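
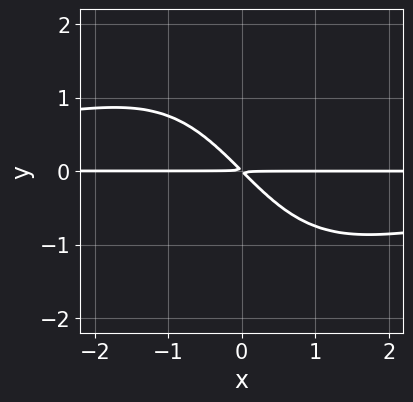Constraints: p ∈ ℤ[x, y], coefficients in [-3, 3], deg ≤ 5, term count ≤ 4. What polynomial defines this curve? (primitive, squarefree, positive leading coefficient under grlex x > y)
(a) deg p = 4. The shape is more complex than any degree-3 curve.
(b) From the visible intercepts: the visible x-axis segment lies entirely on the curve.
(c) Solving for integer coefficients yields p as stated.

x^2*y^2 + 3*x*y + 3*y^2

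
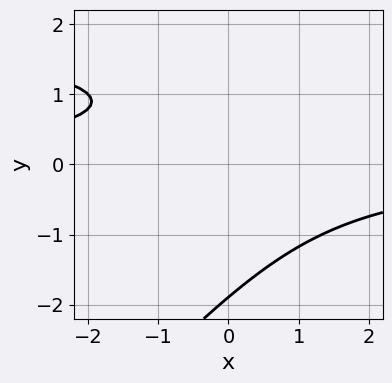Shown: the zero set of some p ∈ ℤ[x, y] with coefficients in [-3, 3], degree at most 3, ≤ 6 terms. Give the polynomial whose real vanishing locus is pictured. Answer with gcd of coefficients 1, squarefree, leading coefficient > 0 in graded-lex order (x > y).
x*y^2 - y^3 - 2*x*y + 2*y - 3

First, deg p = 3. The shape is more complex than any degree-2 curve.
Then, against the integer gridlines: no x-intercept at any integer in the box.
Finally, putting this together gives p.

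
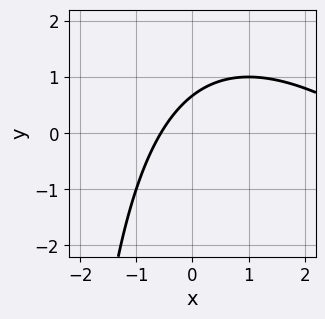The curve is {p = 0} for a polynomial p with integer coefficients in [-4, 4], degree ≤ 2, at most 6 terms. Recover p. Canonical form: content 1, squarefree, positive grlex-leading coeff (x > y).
x^2 + x*y - 3*x + 3*y - 2

First, degree: a generic line meets the curve in up to 2 points, so deg p = 2.
Finally, the integer polynomial consistent with all of this is the stated p.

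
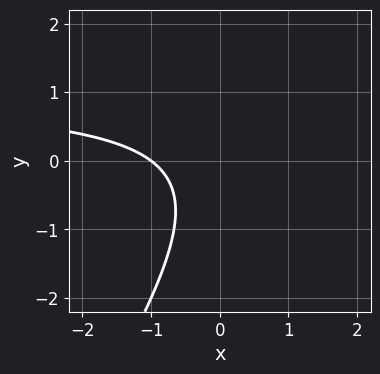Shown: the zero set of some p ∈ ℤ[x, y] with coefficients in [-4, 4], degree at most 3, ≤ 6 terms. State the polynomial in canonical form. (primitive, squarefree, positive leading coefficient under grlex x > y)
First, deg p = 2. No degree-1 curve has this shape.
Then, from the visible intercepts: no y-intercept at any integer in the box; one x-axis crossing is at x = -1.
Finally, the integer polynomial consistent with all of this is the stated p.

3*x*y - 2*y^2 - 3*x - y - 3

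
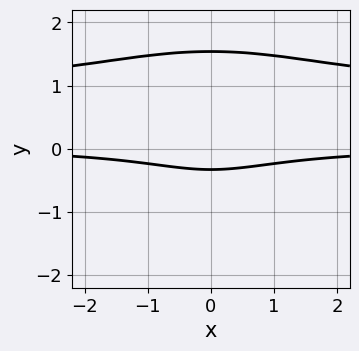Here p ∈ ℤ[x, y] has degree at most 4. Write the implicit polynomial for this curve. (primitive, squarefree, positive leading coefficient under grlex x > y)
1. deg p = 4. A generic line meets the curve in up to 4 points.
2. Symmetries: mirror symmetry x ↦ −x ⇒ only even powers of x.
3. Checking where it meets the axes: no x-intercept at any integer in the box.
4. Putting this together gives p.

x^2*y^2 + y^4 - x^2*y - 3*y - 1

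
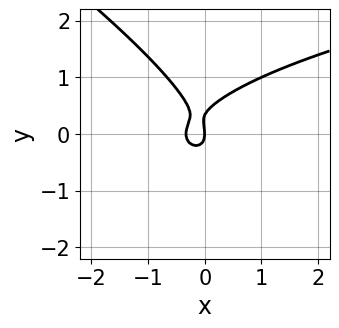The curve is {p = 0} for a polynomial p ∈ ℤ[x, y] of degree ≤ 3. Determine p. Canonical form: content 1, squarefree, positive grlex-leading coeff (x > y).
deg p = 3. No degree-2 curve has this shape.
Reading off the gridlines: it meets the x-axis at x = 0 (among the integer gridlines); it crosses the y-axis at the gridline y = 0.
These observations pin down the coefficients.

2*x*y^2 + 3*y^3 - 3*x^2 - y^2 - x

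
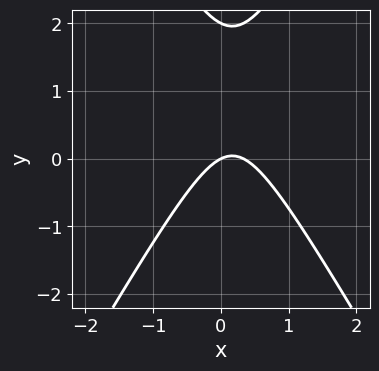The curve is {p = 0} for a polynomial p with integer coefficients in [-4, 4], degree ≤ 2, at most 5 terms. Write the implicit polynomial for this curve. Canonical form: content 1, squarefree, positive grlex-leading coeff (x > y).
First, degree: a generic line meets the curve in up to 2 points, so deg p = 2.
Then, against the integer gridlines: it meets the x-axis at x = 0 (among the integer gridlines); the y-axis gridline crossings are at y ∈ {0, 2}.
Finally, these observations pin down the coefficients.

3*x^2 - y^2 - x + 2*y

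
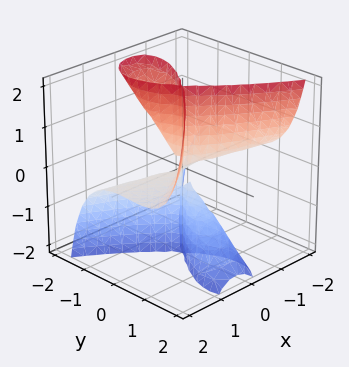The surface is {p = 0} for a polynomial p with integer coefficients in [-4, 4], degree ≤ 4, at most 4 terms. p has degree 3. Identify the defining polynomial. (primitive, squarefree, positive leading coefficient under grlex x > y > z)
3*x^2*z + x*y^2 - 2*y^3 - 2*y^2*z

(a) The picture has 3 separate pieces. They look like related sheets of one shape, so recover p as a whole.
(b) Degree: a generic line meets the surface in up to 3 points, so deg p = 3.
(c) From the visible intercepts: it meets the y-axis at y = 0 (among the integer gridlines); the visible z-axis segment lies entirely on the surface.
(d) Assembling these constraints gives the stated polynomial. Check: (-2, 0, 0) on the x-axis lies on the surface, and p(-2, 0, 0) = 0. ✓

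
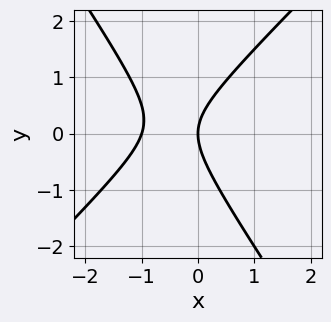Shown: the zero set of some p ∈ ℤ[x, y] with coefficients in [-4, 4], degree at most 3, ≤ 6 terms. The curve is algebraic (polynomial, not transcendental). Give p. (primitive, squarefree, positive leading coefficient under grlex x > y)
First, the degree is 2 — no degree-1 curve has this shape.
Then, from the visible intercepts: the x-axis gridline crossings are at x ∈ {-1, 0}; one y-axis crossing is at y = 0.
Finally, assembling these constraints gives the stated polynomial.

3*x^2 - x*y - 2*y^2 + 3*x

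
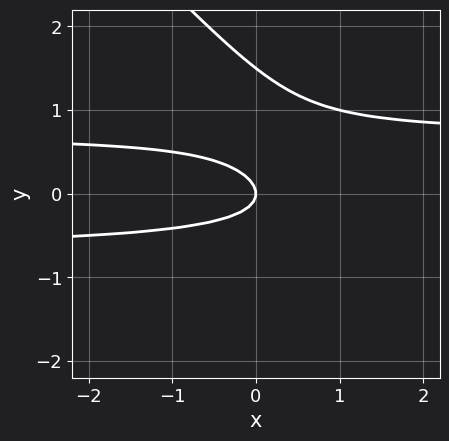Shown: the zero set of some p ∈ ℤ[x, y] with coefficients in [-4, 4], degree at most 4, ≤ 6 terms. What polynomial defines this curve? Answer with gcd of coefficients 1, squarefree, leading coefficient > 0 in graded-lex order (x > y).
2*x*y^2 + 2*y^3 - 3*y^2 - x

(a) deg p = 3. A generic line meets the curve in up to 3 points.
(b) Reading off the gridlines: it meets the x-axis at x = 0 (among the integer gridlines); it meets the y-axis at y = 0 (among the integer gridlines).
(c) Assembling these constraints gives the stated polynomial.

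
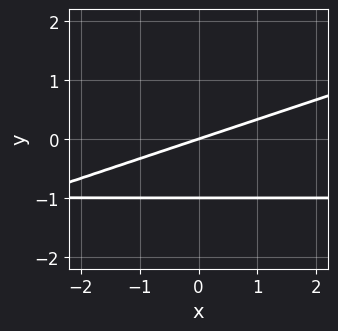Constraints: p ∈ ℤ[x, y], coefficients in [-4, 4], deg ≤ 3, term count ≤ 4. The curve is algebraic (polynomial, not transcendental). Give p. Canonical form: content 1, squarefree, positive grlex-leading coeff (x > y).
x*y - 3*y^2 + x - 3*y

Degree: a generic line meets the curve in up to 2 points, so deg p = 2.
Reading off the gridlines: among the integer gridlines, it crosses the y-axis at y ∈ {-1, 0}; one x-axis crossing is at x = 0.
Solving for integer coefficients yields p as stated.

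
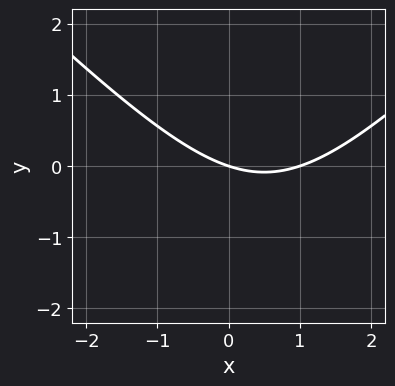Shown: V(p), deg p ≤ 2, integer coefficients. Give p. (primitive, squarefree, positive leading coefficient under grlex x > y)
x^2 - y^2 - x - 3*y

(a) Degree: the shape is more complex than any degree-1 curve, so deg p = 2.
(b) Reading off the gridlines: it crosses the y-axis at the gridline y = 0; the x-axis gridline crossings are at x ∈ {0, 1}.
(c) Assembling these constraints gives the stated polynomial.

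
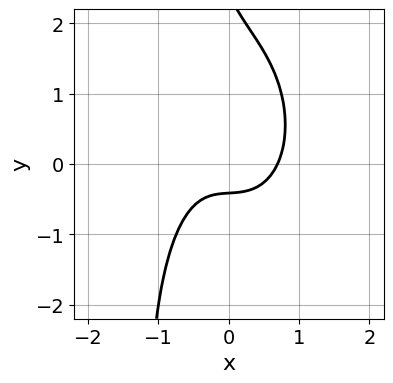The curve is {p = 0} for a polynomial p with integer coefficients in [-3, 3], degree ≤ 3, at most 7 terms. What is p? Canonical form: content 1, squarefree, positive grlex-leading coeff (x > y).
3*x^3 + x*y^2 + y^2 - 2*y - 1

1. deg p = 3.
2. Matching integer coefficients to the picture gives p.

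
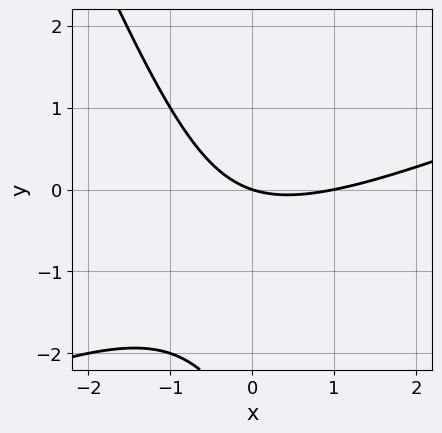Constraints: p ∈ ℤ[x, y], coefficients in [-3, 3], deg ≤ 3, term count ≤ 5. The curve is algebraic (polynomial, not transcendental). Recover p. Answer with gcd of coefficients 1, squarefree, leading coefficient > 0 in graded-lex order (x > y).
x^2 - 2*x*y - y^2 - x - 3*y

Degree: a generic line meets the curve in up to 2 points, so deg p = 2.
Reading off the gridlines: among the integer gridlines, it crosses the x-axis at x ∈ {0, 1}; it crosses the y-axis at the gridline y = 0.
Solving for integer coefficients yields p as stated.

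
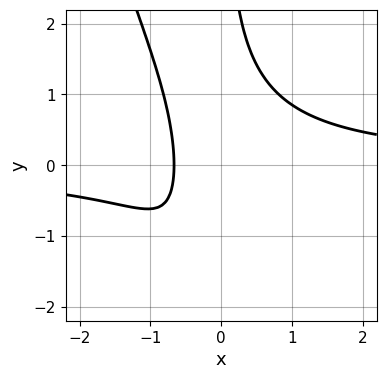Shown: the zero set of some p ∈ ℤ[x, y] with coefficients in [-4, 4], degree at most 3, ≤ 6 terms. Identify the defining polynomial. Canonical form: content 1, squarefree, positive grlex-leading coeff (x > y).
3*x^2*y + x*y^2 + 2*x*y - 3*x - 2

1. deg p = 3. A generic line meets the curve in up to 3 points.
2. Observable constraints: the curve avoids every integer y-axis point in the box.
3. Together with the visible shape, these determine p as stated.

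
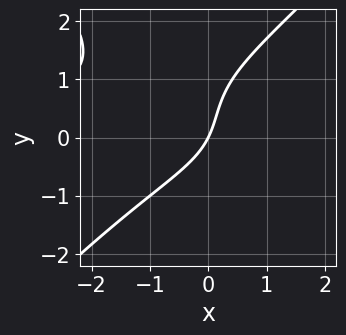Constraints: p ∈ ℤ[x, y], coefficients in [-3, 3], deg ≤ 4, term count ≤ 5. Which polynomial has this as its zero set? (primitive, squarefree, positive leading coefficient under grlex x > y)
x^2*y - y^3 + y^2 + 2*x - y

(a) deg p = 3. A generic line meets the curve in up to 3 points.
(b) Observable constraints: it crosses the x-axis at the gridline x = 0; it meets the y-axis at y = 0 (among the integer gridlines).
(c) Fitting integer coefficients to these (and the overall shape) gives p.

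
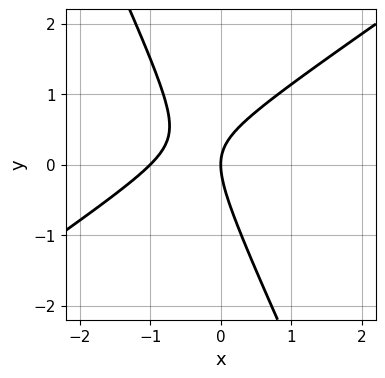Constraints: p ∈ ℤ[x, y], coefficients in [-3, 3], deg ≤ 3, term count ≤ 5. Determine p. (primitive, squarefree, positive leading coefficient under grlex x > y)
3*x^2 - 3*x*y - 2*y^2 + 3*x

Degree: a generic line meets the curve in up to 2 points, so deg p = 2.
Observable constraints: one y-axis crossing is at y = 0; among the integer gridlines, it crosses the x-axis at x ∈ {-1, 0}.
Solving for integer coefficients yields p as stated.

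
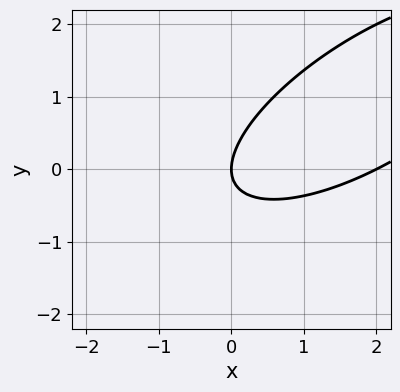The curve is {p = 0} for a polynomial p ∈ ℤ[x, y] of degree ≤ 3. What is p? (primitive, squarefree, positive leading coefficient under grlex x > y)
x^2 - 2*x*y + 2*y^2 - 2*x

The degree is 2 — a generic line meets the curve in up to 2 points.
Reading off the gridlines: the x-axis gridline crossings are at x ∈ {0, 2}; one y-axis crossing is at y = 0.
Fitting integer coefficients to these (and the overall shape) gives p.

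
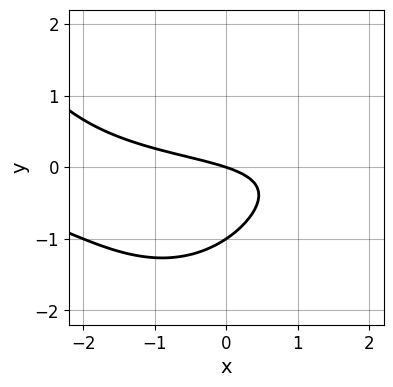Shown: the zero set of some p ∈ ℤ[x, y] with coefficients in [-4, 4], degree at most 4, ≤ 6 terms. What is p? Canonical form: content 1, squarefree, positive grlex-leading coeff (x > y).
deg p = 3. No degree-2 curve has this shape.
Reading off the gridlines: among the integer gridlines, it crosses the y-axis at y ∈ {-1, 0}; it crosses the x-axis at the gridline x = 0.
Assembling these constraints gives the stated polynomial.

x^2*y + x*y - 3*y^2 - x - 3*y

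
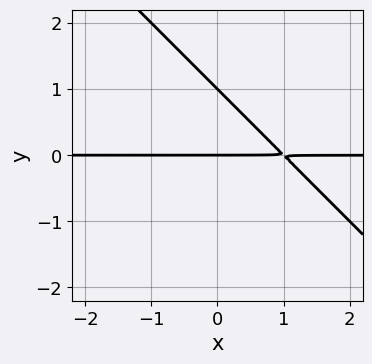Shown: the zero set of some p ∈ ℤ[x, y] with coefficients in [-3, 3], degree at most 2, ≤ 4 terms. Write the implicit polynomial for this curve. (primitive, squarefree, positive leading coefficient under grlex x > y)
(a) Degree: no degree-1 curve has this shape, so deg p = 2.
(b) From the axis intercepts and sections: the y-axis gridline crossings are at y ∈ {0, 1}; the visible x-axis segment lies entirely on the curve.
(c) Putting this together gives p.

x*y + y^2 - y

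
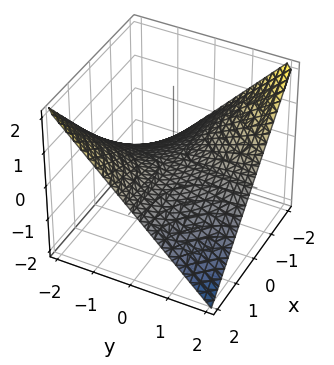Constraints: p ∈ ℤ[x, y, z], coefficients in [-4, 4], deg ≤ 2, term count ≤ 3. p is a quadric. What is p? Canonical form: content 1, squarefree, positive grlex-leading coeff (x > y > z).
x*y + 2*z

(a) deg p = 2. A hyperbolic paraboloid; a quadric.
(b) From the visible intercepts: the visible x-axis segment lies entirely on the surface; the visible y-axis segment lies entirely on the surface.
(c) Putting this together gives p.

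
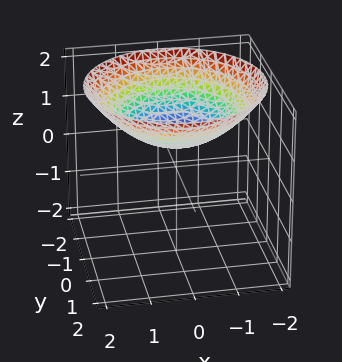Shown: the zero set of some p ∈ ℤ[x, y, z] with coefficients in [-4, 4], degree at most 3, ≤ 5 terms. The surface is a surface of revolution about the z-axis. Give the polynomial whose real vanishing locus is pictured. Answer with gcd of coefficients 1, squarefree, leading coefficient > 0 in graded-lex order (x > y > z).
x^2 + y^2 - 3*z + 2

First, deg p = 2. A generic line meets the surface in up to 2 points.
Then, by symmetry, the surface is invariant under rotation about z: p = q(x² + y², z).
Then, checking where it meets the axes: it misses every integer gridline on the x-axis; the surface avoids every integer y-axis point in the box; a circular section at z = 1 has radius exactly 1.
Finally, solving for integer coefficients yields p as stated.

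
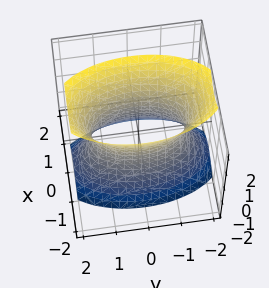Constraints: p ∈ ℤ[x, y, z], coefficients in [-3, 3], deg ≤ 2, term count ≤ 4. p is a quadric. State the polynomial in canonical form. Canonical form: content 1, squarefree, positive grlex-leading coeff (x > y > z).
3*x^2 + y^2 - z^2 - 2

(a) deg p = 2.
(b) Symmetries: mirror symmetry x ↦ −x ⇒ only even powers of x; it's symmetric under z → −z, forcing even powers of z; the y ↦ −y reflection is a symmetry, so y appears only in even powers.
(c) From the visible intercepts: it misses every integer gridline on the z-axis.
(d) Fitting integer coefficients to these (and the overall shape) gives p.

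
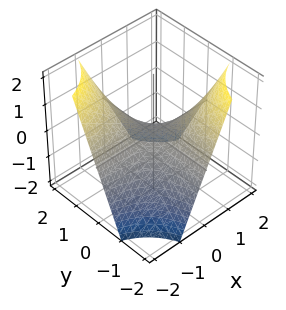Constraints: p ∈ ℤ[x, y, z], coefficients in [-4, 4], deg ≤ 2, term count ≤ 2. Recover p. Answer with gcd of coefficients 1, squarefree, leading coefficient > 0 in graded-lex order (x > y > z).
x*y + z

(a) Degree: a hyperbolic paraboloid; a quadric, so deg p = 2.
(b) Reading off the gridlines: every point of the y-axis in the box is on the surface; it crosses the z-axis at the gridline z = 0; the visible x-axis segment lies entirely on the surface.
(c) Assembling these constraints gives the stated polynomial.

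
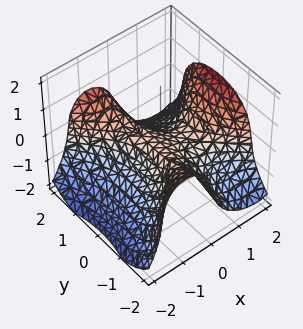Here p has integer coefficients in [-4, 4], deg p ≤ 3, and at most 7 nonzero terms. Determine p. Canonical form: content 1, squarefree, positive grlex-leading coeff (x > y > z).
The degree is 3 — the shape is more complex than any degree-2 surface.
From the visible intercepts: the visible y-axis segment lies entirely on the surface; among the integer gridlines, it crosses the x-axis at x ∈ {0, 1}; it crosses the z-axis at the gridline z = 0.
Fitting integer coefficients to these (and the overall shape) gives p.

x^3 - x*y^2 - z^3 - x^2 - z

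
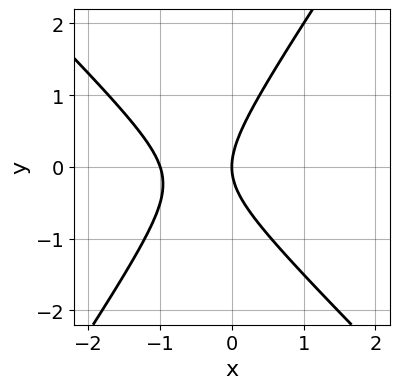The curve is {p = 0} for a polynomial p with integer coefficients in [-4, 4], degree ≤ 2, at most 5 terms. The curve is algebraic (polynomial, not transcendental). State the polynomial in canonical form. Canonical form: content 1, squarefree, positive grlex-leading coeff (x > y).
3*x^2 + x*y - 2*y^2 + 3*x

(a) The degree is 2 — a generic line meets the curve in up to 2 points.
(b) Against the integer gridlines: one y-axis crossing is at y = 0; among the integer gridlines, it crosses the x-axis at x ∈ {-1, 0}.
(c) Solving for integer coefficients yields p as stated.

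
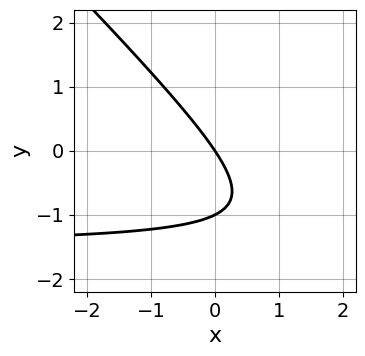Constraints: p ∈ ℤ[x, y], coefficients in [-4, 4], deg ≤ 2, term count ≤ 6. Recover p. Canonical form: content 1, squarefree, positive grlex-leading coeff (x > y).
2*x*y + 2*y^2 + 3*x + 2*y

(a) Degree: a generic line meets the curve in up to 2 points, so deg p = 2.
(b) Against the integer gridlines: among the integer gridlines, it crosses the y-axis at y ∈ {-1, 0}; it crosses the x-axis at the gridline x = 0.
(c) Together with the visible shape, these determine p as stated.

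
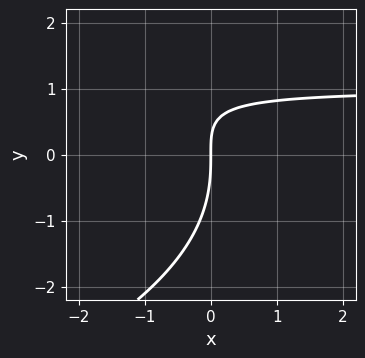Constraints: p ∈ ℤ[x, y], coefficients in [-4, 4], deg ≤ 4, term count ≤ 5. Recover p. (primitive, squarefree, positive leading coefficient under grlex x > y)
y^3 + 3*x*y - 3*x

(a) Degree: the shape is more complex than any degree-2 curve, so deg p = 3.
(b) Against the integer gridlines: it crosses the y-axis at the gridline y = 0; it crosses the x-axis at the gridline x = 0.
(c) Matching integer coefficients to the picture gives p.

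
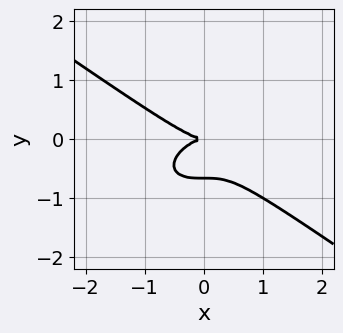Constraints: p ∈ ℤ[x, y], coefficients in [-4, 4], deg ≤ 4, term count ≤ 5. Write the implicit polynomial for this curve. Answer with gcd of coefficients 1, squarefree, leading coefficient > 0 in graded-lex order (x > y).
x^3 + 3*y^3 + 2*y^2

(a) Degree: no degree-2 curve has this shape, so deg p = 3.
(b) Reading off the gridlines: one y-axis crossing is at y = 0; one x-axis crossing is at x = 0.
(c) Solving for integer coefficients yields p as stated.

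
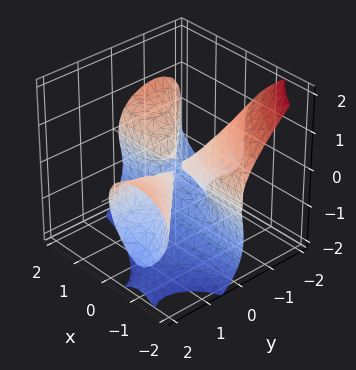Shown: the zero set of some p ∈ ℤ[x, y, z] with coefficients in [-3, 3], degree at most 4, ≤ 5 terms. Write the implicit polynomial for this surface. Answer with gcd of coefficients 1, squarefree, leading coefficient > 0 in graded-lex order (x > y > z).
2*x^2*y + 2*x*y^2 + y*z^2 + 2*z^3 + 3*z^2

First, there are 2 components. Treating them together as one polynomial.
Then, the degree is 3 — a generic line meets the surface in up to 3 points.
Then, checking where it meets the axes: every point of the x-axis in the box is on the surface; every point of the y-axis in the box is on the surface.
Finally, matching integer coefficients to the picture gives p.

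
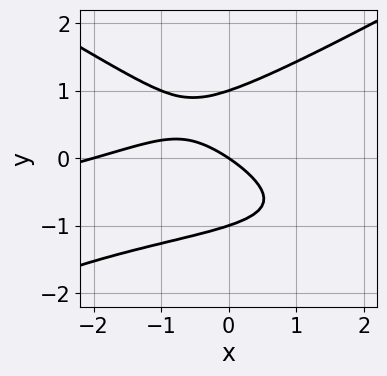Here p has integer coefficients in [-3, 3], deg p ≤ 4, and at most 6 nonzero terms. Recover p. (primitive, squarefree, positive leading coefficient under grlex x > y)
x^2*y - 3*y^3 + x^2 + 2*x + 3*y

(a) deg p = 3. No degree-2 curve has this shape.
(b) Observable constraints: the y-axis gridline crossings are at y ∈ {-1, 0, 1}; the x-axis gridline crossings are at x ∈ {-2, 0}.
(c) Putting this together gives p.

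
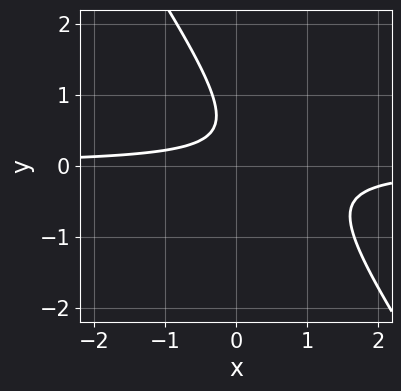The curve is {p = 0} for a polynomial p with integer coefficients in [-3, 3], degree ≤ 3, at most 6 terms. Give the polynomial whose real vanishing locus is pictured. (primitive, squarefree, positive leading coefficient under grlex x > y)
(a) The degree is 2 — no degree-1 curve has this shape.
(b) Against the integer gridlines: the curve avoids every integer x-axis point in the box; no y-intercept at any integer in the box.
(c) Matching integer coefficients to the picture gives p.

3*x*y + 2*y^2 - 2*y + 1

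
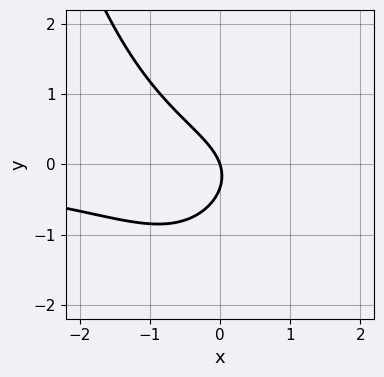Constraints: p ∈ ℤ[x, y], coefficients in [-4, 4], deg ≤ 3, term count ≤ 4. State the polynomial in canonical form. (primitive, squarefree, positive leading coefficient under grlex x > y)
2*x^2*y - 3*y^2 - 3*x - y

Degree: a generic line meets the curve in up to 3 points, so deg p = 3.
Observable constraints: it meets the y-axis at y = 0 (among the integer gridlines); it meets the x-axis at x = 0 (among the integer gridlines).
These observations pin down the coefficients.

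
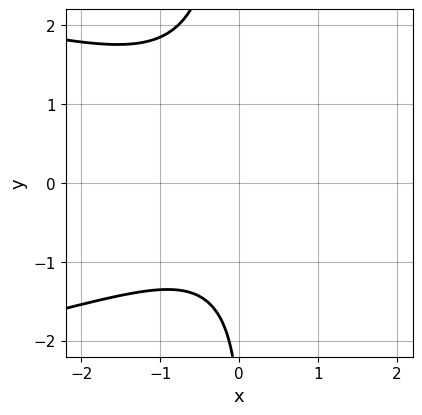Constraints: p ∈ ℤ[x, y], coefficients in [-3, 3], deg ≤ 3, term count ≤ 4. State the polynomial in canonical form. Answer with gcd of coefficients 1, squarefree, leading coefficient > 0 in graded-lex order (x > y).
1. deg p = 3. No degree-2 curve has this shape.
2. Observable constraints: it misses every integer gridline on the x-axis; no y-intercept at any integer in the box.
3. These observations pin down the coefficients.

2*x*y^2 + 2*x^2 + y + 3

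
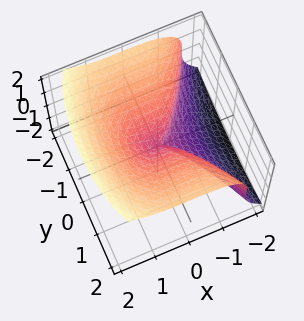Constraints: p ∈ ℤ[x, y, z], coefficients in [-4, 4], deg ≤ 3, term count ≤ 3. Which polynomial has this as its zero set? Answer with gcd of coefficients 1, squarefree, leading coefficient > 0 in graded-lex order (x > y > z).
(a) Degree: a generic line meets the surface in up to 3 points, so deg p = 3.
(b) From the axis intercepts and sections: it crosses the x-axis at the gridline x = 0; it meets the z-axis at z = 0 (among the integer gridlines); one y-axis crossing is at y = 0.
(c) Putting this together gives p.

x^3 - z^3 + y^2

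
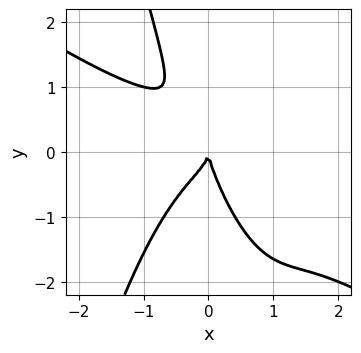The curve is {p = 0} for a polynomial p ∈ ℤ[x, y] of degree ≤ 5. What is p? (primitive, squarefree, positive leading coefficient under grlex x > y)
2*x^4 + 3*x^3*y + 2*x*y^2 + y^3 + 2*x^2

(a) Degree: a generic line meets the curve in up to 4 points, so deg p = 4.
(b) Observable constraints: one x-axis crossing is at x = 0; it crosses the y-axis at the gridline y = 0.
(c) Fitting integer coefficients to these (and the overall shape) gives p.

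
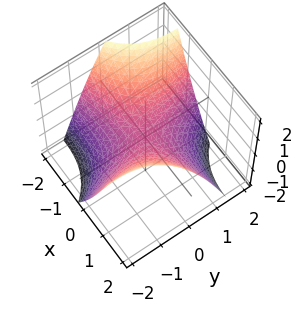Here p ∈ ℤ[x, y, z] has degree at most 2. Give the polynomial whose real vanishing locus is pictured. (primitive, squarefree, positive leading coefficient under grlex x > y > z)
x^2 - 3*x*y - y^2 - 3*z

1. The degree is 2 — no degree-1 surface has this shape.
2. From the axis intercepts and sections: one x-axis crossing is at x = 0; it crosses the z-axis at the gridline z = 0.
3. Fitting integer coefficients to these (and the overall shape) gives p.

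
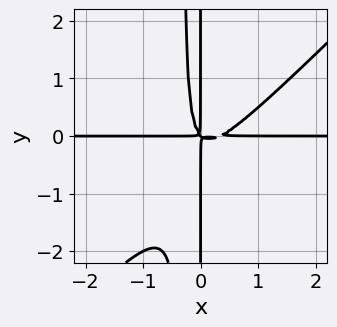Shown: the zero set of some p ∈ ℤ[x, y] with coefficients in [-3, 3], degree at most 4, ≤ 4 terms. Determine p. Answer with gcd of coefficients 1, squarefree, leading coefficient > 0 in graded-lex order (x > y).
First, deg p = 4.
Next, reading off the gridlines: every point of the y-axis in the box is on the curve; the visible x-axis segment lies entirely on the curve.
Finally, together with the visible shape, these determine p as stated.

3*x^3*y - 3*x^2*y^2 - x^2*y - x*y^2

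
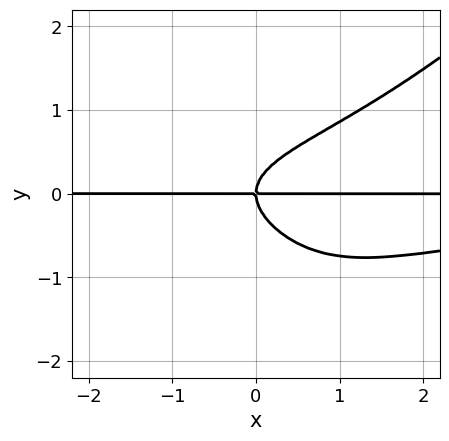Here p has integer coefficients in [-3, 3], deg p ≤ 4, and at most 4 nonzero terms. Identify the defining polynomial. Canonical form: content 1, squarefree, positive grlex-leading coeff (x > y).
deg p = 4. The shape is more complex than any degree-3 curve.
From the visible intercepts: the visible x-axis segment lies entirely on the curve; it crosses the y-axis at the gridline y = 0.
Fitting integer coefficients to these (and the overall shape) gives p.

x^2*y^2 - y^4 - 3*y^3 + 2*x*y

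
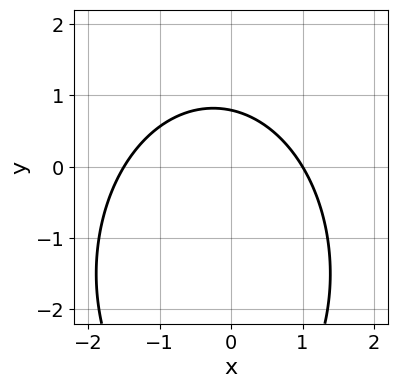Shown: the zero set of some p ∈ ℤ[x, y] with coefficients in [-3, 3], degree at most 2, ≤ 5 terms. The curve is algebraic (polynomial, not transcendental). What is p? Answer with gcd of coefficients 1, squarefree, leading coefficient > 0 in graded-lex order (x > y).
The degree is 2 — no degree-1 curve has this shape.
Observable constraints: it crosses the x-axis at the gridline x = 1.
Solving for integer coefficients yields p as stated.

2*x^2 + y^2 + x + 3*y - 3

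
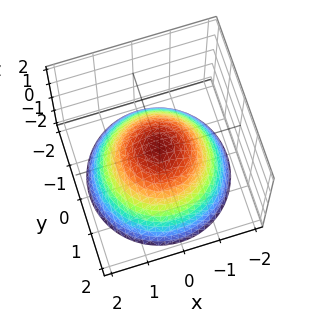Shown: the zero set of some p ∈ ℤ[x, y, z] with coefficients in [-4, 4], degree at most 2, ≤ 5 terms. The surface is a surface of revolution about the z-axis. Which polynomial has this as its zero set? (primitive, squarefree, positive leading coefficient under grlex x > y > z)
2*x^2 + 2*y^2 + 3*z - 1

1. Degree: the shape is more complex than any degree-1 surface, so deg p = 2.
2. Symmetry: every cross-section ⟂ z is a circle, so x, y appear only via x² + y².
3. Observable constraints: a circular section at z = -1 has radius between 1 and 2.
4. The integer polynomial consistent with all of this is the stated p.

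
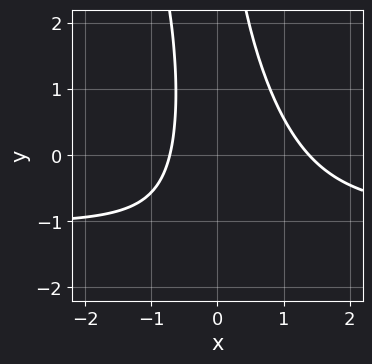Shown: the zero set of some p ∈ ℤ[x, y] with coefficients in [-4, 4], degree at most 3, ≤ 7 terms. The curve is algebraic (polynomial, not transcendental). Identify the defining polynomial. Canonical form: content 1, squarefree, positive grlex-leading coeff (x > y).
(a) Degree: the shape is more complex than any degree-2 curve, so deg p = 3.
(b) Observable constraints: it misses every integer gridline on the y-axis.
(c) Assembling these constraints gives the stated polynomial.

3*x^2*y + x*y^2 + 3*x^2 - 2*x - 3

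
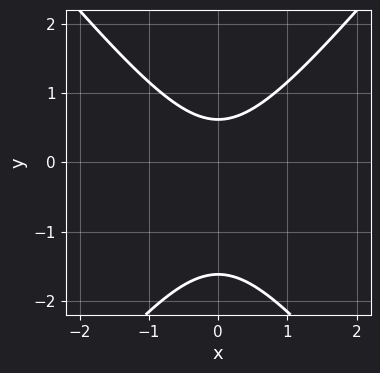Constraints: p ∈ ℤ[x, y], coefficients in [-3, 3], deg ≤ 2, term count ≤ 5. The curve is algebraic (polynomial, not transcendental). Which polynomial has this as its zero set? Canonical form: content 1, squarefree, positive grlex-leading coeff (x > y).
3*x^2 - 2*y^2 - 2*y + 2

(a) deg p = 2. A generic line meets the curve in up to 2 points.
(b) Symmetries: mirror symmetry x ↦ −x ⇒ only even powers of x.
(c) From the axis intercepts and sections: it misses every integer gridline on the x-axis.
(d) Matching integer coefficients to the picture gives p.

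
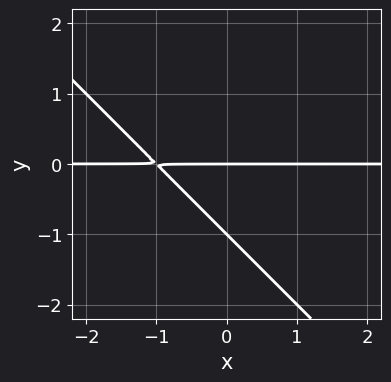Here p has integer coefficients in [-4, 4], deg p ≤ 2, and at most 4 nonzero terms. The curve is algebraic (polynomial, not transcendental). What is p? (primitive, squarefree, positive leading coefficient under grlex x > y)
First, deg p = 2. The shape is more complex than any degree-1 curve.
Next, from the axis intercepts and sections: the y-axis gridline crossings are at y ∈ {-1, 0}; the visible x-axis segment lies entirely on the curve.
Finally, assembling these constraints gives the stated polynomial.

x*y + y^2 + y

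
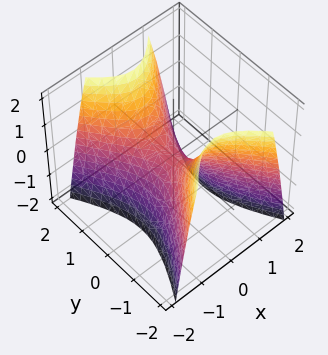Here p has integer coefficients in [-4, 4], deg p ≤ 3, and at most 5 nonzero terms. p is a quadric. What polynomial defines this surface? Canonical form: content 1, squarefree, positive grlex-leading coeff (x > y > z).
2*x^2 - y^2 + z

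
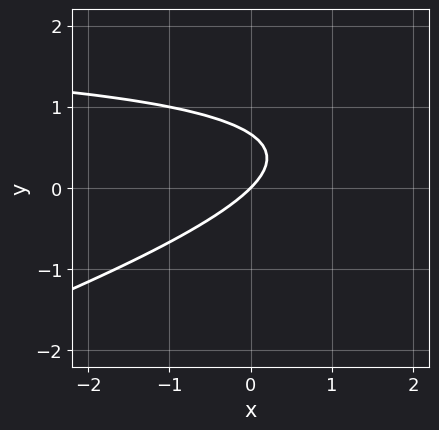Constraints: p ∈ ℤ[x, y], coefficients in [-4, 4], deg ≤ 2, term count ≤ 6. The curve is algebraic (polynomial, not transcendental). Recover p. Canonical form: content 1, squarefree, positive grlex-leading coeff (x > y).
x*y - 3*y^2 - 2*x + 2*y

Degree: a generic line meets the curve in up to 2 points, so deg p = 2.
Checking where it meets the axes: it meets the y-axis at y = 0 (among the integer gridlines); one x-axis crossing is at x = 0.
Putting this together gives p.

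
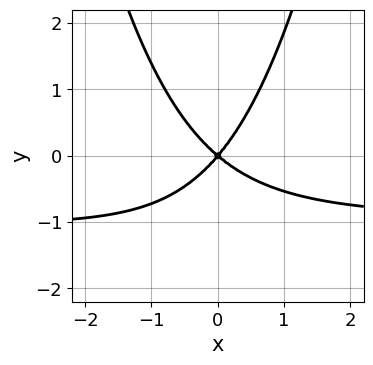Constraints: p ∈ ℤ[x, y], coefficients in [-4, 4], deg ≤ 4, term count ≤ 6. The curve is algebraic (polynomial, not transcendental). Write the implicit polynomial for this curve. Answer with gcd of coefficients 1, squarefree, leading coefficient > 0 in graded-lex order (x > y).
First, deg p = 3. The shape is more complex than any degree-2 curve.
Then, reading off the gridlines: it meets the x-axis at x = 0 (among the integer gridlines); it meets the y-axis at y = 0 (among the integer gridlines).
Finally, matching integer coefficients to the picture gives p.

3*x^2*y + 3*x^2 + x*y - 3*y^2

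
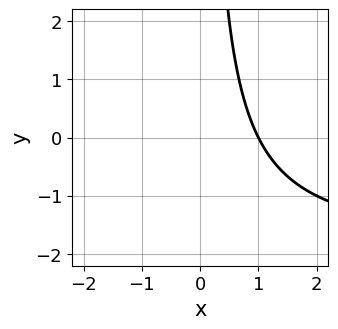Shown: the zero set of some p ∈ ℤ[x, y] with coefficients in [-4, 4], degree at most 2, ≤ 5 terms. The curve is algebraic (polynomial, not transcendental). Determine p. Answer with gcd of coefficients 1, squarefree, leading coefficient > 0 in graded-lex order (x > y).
(a) Degree: no degree-1 curve has this shape, so deg p = 2.
(b) From the axis intercepts and sections: one x-axis crossing is at x = 1; it misses every integer gridline on the y-axis.
(c) The integer polynomial consistent with all of this is the stated p.

x*y + 2*x - 2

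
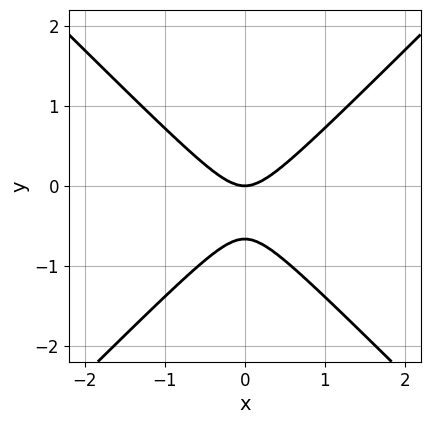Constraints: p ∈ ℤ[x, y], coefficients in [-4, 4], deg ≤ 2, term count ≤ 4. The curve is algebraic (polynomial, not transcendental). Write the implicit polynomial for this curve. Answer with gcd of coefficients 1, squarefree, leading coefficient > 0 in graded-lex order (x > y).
1. deg p = 2. The shape is more complex than any degree-1 curve.
2. Symmetries: the x ↦ −x reflection is a symmetry, so x appears only in even powers.
3. Against the integer gridlines: it crosses the x-axis at the gridline x = 0; it meets the y-axis at y = 0 (among the integer gridlines).
4. The integer polynomial consistent with all of this is the stated p.

3*x^2 - 3*y^2 - 2*y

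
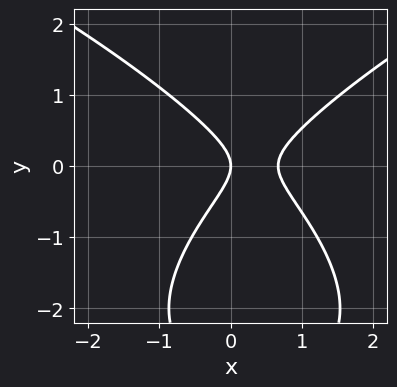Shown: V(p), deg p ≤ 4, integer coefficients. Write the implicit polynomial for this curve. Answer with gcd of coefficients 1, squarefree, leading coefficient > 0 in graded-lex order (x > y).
y^3 - 3*x^2 + 3*y^2 + 2*x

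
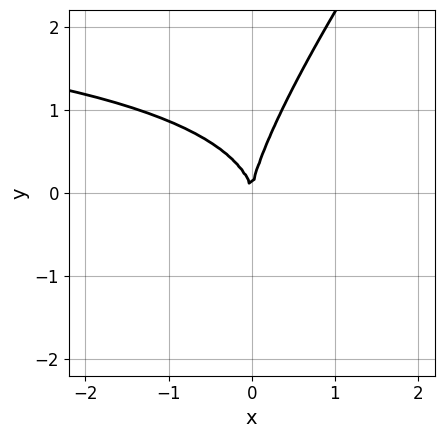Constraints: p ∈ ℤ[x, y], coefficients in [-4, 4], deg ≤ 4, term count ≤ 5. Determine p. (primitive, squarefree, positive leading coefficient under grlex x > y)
x^2*y - 2*x*y^2 + y^3 - 3*x^2

deg p = 3.
From the axis intercepts and sections: one y-axis crossing is at y = 0; it crosses the x-axis at the gridline x = 0.
Matching integer coefficients to the picture gives p.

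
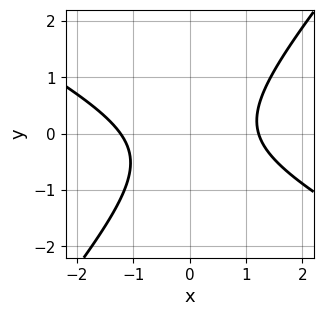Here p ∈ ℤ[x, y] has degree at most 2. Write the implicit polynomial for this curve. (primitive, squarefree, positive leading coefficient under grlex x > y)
The degree is 2 — the shape is more complex than any degree-1 curve.
From the visible intercepts: it misses every integer gridline on the y-axis.
Putting this together gives p.

2*x^2 + 2*x*y - 3*y^2 - y - 3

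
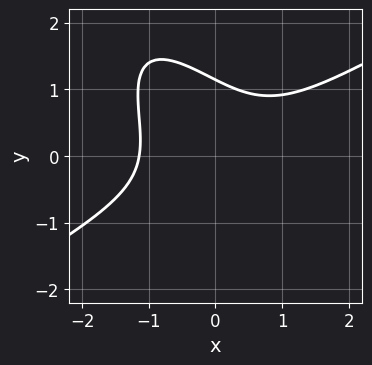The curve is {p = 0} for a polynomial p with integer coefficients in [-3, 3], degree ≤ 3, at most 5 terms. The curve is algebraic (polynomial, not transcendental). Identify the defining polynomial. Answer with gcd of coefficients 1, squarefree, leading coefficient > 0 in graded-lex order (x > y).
2*x^3 - x^2*y - 3*x*y^2 - 2*y^3 + 3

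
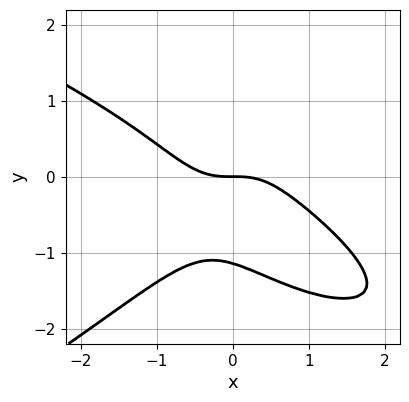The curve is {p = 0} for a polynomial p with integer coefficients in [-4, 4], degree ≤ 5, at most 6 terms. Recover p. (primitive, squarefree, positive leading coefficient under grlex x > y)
First, degree: the shape is more complex than any degree-3 curve, so deg p = 4.
Then, observable constraints: it crosses the x-axis at the gridline x = 0; one y-axis crossing is at y = 0.
Finally, together with the visible shape, these determine p as stated.

2*y^4 + 3*x^3 + 3*x^2*y - 2*x*y^2 + 3*y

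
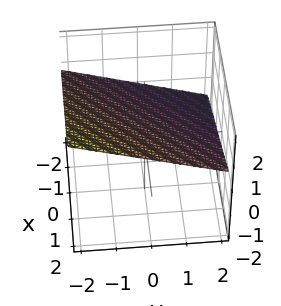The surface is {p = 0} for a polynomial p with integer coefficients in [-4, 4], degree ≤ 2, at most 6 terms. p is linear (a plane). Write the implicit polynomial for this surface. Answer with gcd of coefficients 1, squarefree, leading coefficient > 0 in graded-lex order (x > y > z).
x - y - 3*z + 2

(a) Degree: the surface is flat (a plane), so deg p = 1.
(b) Checking where it meets the axes: it meets the y-axis at y = 2 (among the integer gridlines); it crosses the x-axis at the gridline x = -2.
(c) Matching integer coefficients to the picture gives p.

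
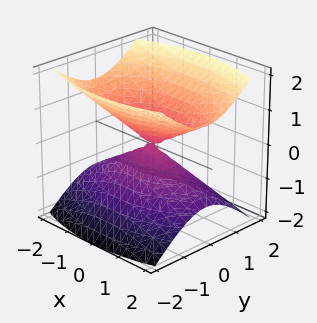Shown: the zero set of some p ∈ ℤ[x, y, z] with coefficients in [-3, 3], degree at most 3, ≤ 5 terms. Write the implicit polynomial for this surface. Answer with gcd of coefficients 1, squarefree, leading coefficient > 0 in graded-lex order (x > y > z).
(a) The picture has 2 separate pieces. Treating them together as one polynomial.
(b) The degree is 2 — a double cone through the origin; a quadric.
(c) Symmetries: it's symmetric under z → −z, forcing even powers of z; the x ↦ −x reflection is a symmetry, so x appears only in even powers; mirror symmetry y ↦ −y ⇒ only even powers of y.
(d) From the axis intercepts and sections: one y-axis crossing is at y = 0; one x-axis crossing is at x = 0.
(e) Solving for integer coefficients yields p as stated.

x^2 + 3*y^2 - 3*z^2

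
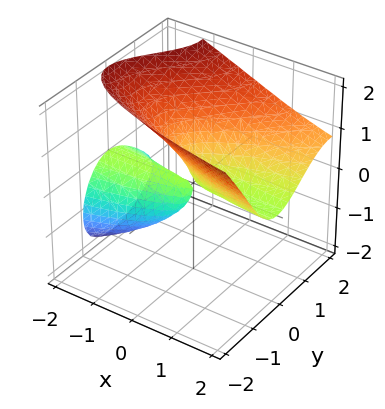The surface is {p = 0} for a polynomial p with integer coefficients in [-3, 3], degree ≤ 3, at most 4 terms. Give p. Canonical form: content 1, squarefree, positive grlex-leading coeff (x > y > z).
First, I count 2 distinct pieces. Treating them together as one polynomial.
Then, deg p = 3. The shape is more complex than any degree-2 surface.
Then, checking where it meets the axes: the visible x-axis segment lies entirely on the surface; it crosses the z-axis at the gridline z = 0; it crosses the y-axis at the gridline y = 0.
Finally, solving for integer coefficients yields p as stated.

y^3 + z^3 + 2*x*z - 3*y^2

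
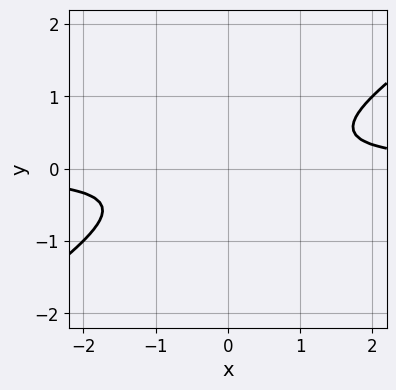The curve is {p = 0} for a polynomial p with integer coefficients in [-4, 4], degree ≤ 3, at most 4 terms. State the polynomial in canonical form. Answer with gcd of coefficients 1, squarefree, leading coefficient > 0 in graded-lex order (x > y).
2*x*y - 3*y^2 - 1

(a) The degree is 2 — a generic line meets the curve in up to 2 points.
(b) Observable constraints: it misses every integer gridline on the y-axis; it misses every integer gridline on the x-axis.
(c) Fitting integer coefficients to these (and the overall shape) gives p.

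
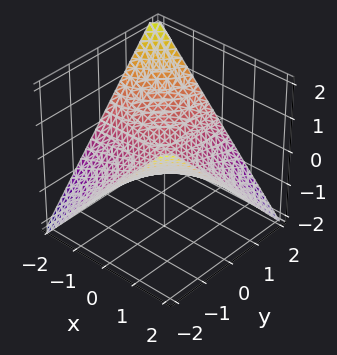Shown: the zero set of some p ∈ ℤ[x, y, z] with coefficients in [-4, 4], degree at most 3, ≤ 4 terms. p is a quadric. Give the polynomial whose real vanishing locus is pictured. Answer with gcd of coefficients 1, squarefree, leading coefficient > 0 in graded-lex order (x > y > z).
x*y + 2*z

1. Degree: a saddle surface; a quadric, so deg p = 2.
2. From the axis intercepts and sections: the visible y-axis segment lies entirely on the surface; one z-axis crossing is at z = 0; every point of the x-axis in the box is on the surface.
3. These observations pin down the coefficients.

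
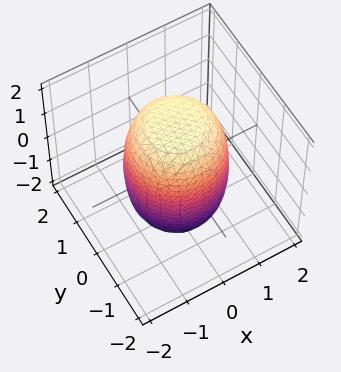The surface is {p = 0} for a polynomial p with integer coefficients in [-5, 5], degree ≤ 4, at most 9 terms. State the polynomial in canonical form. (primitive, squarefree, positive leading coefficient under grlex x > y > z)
2*x^4 + 4*x^2*y^2 + 2*y^4 - x^2 - y^2 + z^2 - 3

Degree: a generic line meets the surface in up to 4 points, so deg p = 4.
Symmetry: the surface is invariant under rotation about z: p = q(x² + y², z).
From the axis intercepts and sections: a circular section at z = 1 has radius between 1 and 2.
Matching integer coefficients to the picture gives p.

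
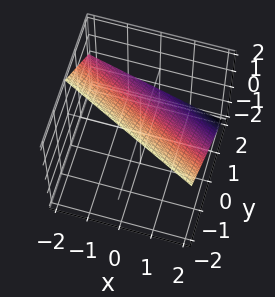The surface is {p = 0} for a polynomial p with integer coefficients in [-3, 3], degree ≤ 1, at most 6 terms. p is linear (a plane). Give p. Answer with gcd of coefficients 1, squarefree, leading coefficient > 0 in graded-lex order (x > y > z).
(a) deg p = 1. Every cross-section is a straight line — this is a plane.
(b) Reading off the gridlines: one x-axis crossing is at x = 2; it meets the z-axis at z = 1 (among the integer gridlines).
(c) Matching integer coefficients to the picture gives p. Check: (0, 1, 0) on the y-axis lies on the surface, and p(0, 1, 0) = 0. ✓

x + 2*y + 2*z - 2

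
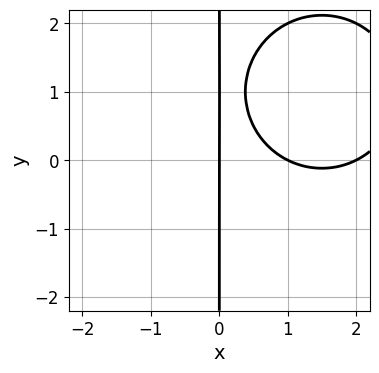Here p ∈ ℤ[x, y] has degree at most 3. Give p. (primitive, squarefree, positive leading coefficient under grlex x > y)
x^3 + x*y^2 - 3*x^2 - 2*x*y + 2*x

First, deg p = 3.
Then, against the integer gridlines: the x-axis gridline crossings are at x ∈ {0, 1, 2}; the visible y-axis segment lies entirely on the curve.
Finally, fitting integer coefficients to these (and the overall shape) gives p.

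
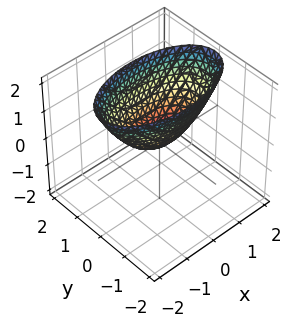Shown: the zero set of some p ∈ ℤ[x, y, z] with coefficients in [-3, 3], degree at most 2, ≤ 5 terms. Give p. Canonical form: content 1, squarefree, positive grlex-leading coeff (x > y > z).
(a) The degree is 2 — a single bowl opening along one axis; a quadric.
(b) Symmetries: mirror symmetry x ↦ −x ⇒ only even powers of x; mirror symmetry y ↦ −y ⇒ only even powers of y.
(c) From the visible intercepts: it meets the x-axis at x = 0 (among the integer gridlines); it meets the y-axis at y = 0 (among the integer gridlines); it meets the z-axis at z = 0 (among the integer gridlines).
(d) Assembling these constraints gives the stated polynomial.

x^2 + 3*y^2 - 2*z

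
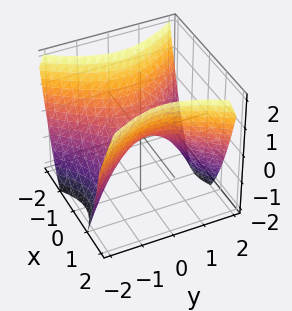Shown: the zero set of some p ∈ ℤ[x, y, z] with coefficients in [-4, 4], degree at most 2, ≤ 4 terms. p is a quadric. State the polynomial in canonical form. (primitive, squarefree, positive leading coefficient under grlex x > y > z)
(a) deg p = 2. A hyperbolic paraboloid; a quadric.
(b) Symmetries: it's symmetric under x → −x, forcing even powers of x; it's symmetric under y → −y, forcing even powers of y.
(c) Checking where it meets the axes: one x-axis crossing is at x = 0; one z-axis crossing is at z = 0.
(d) Putting this together gives p.

3*x^2 - 2*y^2 - 3*z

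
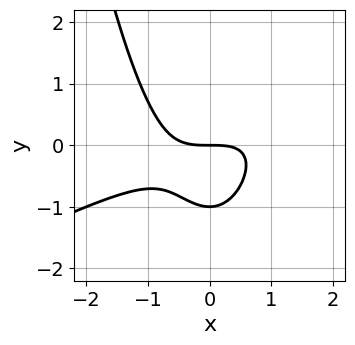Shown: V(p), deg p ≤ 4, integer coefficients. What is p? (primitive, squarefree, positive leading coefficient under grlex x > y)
x^3 - 2*x^2*y + 2*y^2 + 2*y

Degree: a generic line meets the curve in up to 3 points, so deg p = 3.
Against the integer gridlines: one x-axis crossing is at x = 0; among the integer gridlines, it crosses the y-axis at y ∈ {-1, 0}.
Solving for integer coefficients yields p as stated.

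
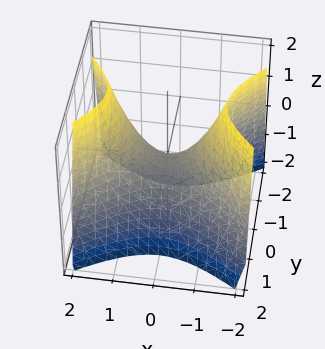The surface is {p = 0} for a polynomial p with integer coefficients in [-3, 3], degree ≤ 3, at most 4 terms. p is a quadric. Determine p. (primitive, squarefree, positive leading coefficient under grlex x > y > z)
(a) deg p = 2. A hyperbolic paraboloid; a quadric.
(b) Symmetries: mirror symmetry x ↦ −x ⇒ only even powers of x; it's symmetric under y → −y, forcing even powers of y.
(c) Against the integer gridlines: it meets the z-axis at z = 0 (among the integer gridlines); it meets the y-axis at y = 0 (among the integer gridlines); one x-axis crossing is at x = 0.
(d) Together with the visible shape, these determine p as stated.

2*x^2 - 3*y^2 - 2*z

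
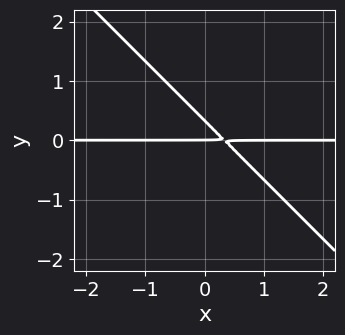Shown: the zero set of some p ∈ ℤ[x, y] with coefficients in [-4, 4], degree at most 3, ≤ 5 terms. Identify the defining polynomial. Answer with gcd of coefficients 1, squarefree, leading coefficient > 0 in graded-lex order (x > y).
1. The degree is 2 — a generic line meets the curve in up to 2 points.
2. Against the integer gridlines: every point of the x-axis in the box is on the curve; it meets the y-axis at y = 0 (among the integer gridlines).
3. Matching integer coefficients to the picture gives p.

3*x*y + 3*y^2 - y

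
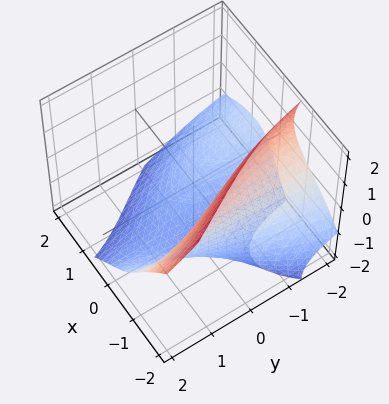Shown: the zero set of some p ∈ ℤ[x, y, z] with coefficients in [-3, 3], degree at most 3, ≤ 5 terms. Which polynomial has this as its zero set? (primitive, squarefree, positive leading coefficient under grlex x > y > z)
2*x^3 - 3*x*y*z + z^3 + 2*x*z + 3

(a) The degree is 3 — a generic line meets the surface in up to 3 points.
(b) From the visible intercepts: no y-intercept at any integer in the box.
(c) These observations pin down the coefficients.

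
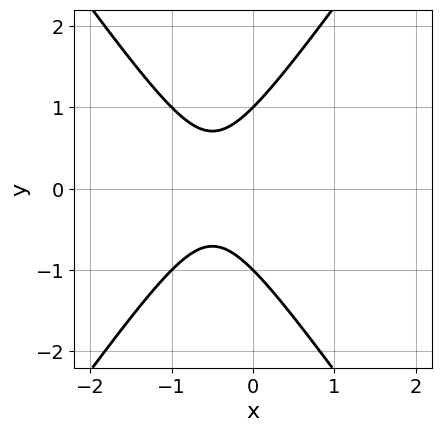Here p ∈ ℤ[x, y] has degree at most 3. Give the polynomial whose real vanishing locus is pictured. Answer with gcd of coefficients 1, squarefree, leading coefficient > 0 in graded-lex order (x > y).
First, degree: the shape is more complex than any degree-1 curve, so deg p = 2.
Next, symmetries: the y ↦ −y reflection is a symmetry, so y appears only in even powers.
Next, from the axis intercepts and sections: among the integer gridlines, it crosses the y-axis at y ∈ {-1, 1}; the curve avoids every integer x-axis point in the box.
Finally, putting this together gives p.

2*x^2 - y^2 + 2*x + 1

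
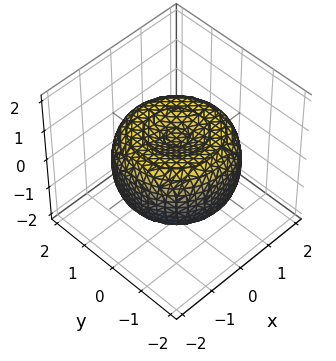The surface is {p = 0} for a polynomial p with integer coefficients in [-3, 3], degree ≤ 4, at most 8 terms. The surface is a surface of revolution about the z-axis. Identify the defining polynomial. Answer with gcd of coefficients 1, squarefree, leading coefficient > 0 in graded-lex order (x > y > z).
x^4 + 2*x^2*y^2 + y^4 - 2*x^2 - 2*y^2 + 2*z^2 - 1

(a) Degree: no degree-3 surface has this shape, so deg p = 4.
(b) Symmetry: the z-axis is an axis of rotation, so x and y enter only as x² + y².
(c) Against the integer gridlines: a circular section at z = 1 has radius exactly 1.
(d) The integer polynomial consistent with all of this is the stated p.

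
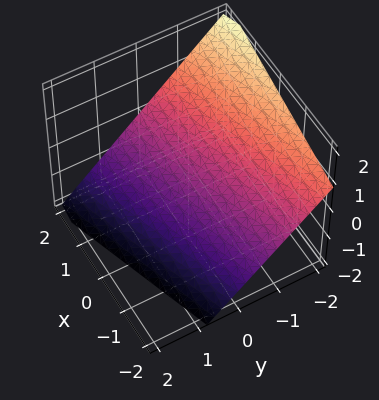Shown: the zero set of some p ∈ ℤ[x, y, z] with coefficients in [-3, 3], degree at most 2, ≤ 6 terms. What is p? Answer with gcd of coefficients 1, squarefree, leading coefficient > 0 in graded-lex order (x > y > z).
deg p = 1.
Against the integer gridlines: it meets the x-axis at x = 2 (among the integer gridlines).
Fitting integer coefficients to these (and the overall shape) gives p.

x - 3*y - 3*z - 2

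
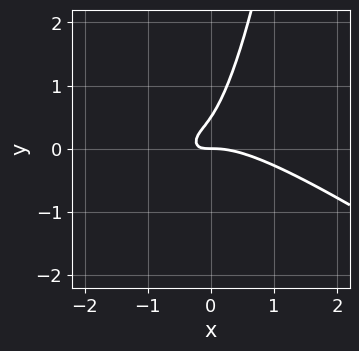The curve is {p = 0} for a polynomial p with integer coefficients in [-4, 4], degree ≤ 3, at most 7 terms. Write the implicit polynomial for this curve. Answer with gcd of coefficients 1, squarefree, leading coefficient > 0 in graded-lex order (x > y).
First, the degree is 3 — the shape is more complex than any degree-2 curve.
Then, checking where it meets the axes: it meets the y-axis at y = 0 (among the integer gridlines); it crosses the x-axis at the gridline x = 0.
Finally, assembling these constraints gives the stated polynomial.

2*x^3 + 3*x^2*y + 3*x*y - 2*y^2 + y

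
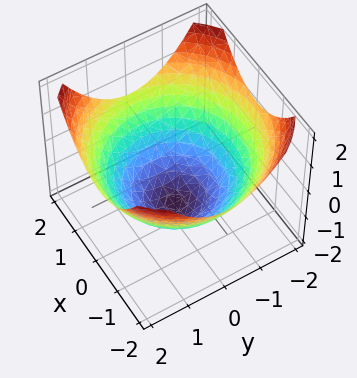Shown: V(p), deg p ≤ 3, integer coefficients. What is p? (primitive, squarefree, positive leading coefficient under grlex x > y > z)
x^2 + y^2 - 2*z - 3

(a) deg p = 2. The shape is more complex than any degree-1 surface.
(b) Symmetry: every cross-section ⟂ z is a circle, so x, y appear only via x² + y².
(c) Reading off the gridlines: a circular section at z = 0 has radius between 1 and 2.
(d) Together with the visible shape, these determine p as stated.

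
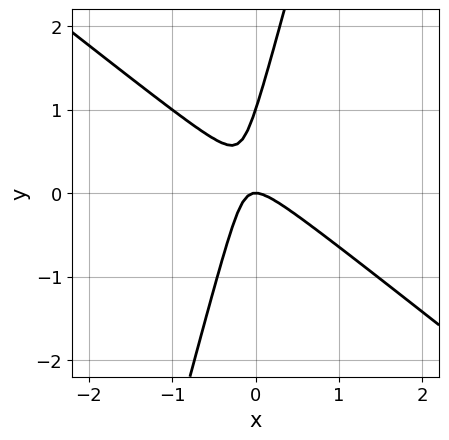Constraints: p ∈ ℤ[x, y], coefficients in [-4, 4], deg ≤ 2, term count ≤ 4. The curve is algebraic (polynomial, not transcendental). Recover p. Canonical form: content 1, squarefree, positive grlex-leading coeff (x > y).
3*x^2 + 3*x*y - y^2 + y

1. The degree is 2 — a generic line meets the curve in up to 2 points.
2. From the visible intercepts: it crosses the x-axis at the gridline x = 0; among the integer gridlines, it crosses the y-axis at y ∈ {0, 1}.
3. Assembling these constraints gives the stated polynomial.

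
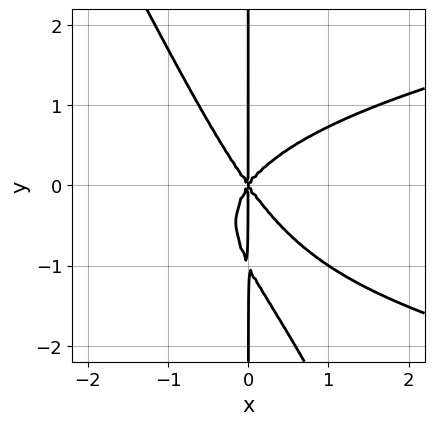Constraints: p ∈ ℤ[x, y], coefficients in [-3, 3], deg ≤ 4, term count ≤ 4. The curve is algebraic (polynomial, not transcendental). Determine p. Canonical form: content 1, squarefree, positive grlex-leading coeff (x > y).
Degree: a generic line meets the curve in up to 4 points, so deg p = 4.
Against the integer gridlines: every point of the y-axis in the box is on the curve; one x-axis crossing is at x = 0.
Assembling these constraints gives the stated polynomial.

2*x^2*y^2 + x*y^3 - 2*x^3 + x*y^2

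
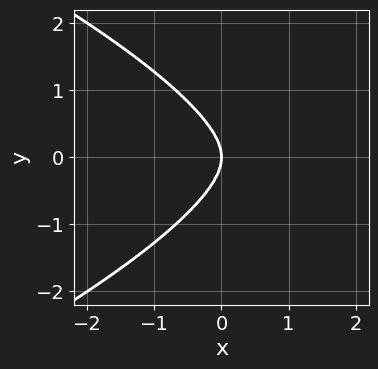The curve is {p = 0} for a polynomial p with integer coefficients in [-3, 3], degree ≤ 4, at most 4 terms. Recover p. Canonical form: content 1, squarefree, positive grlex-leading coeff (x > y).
y^4 + x^3 + x*y^2

1. The degree is 4 — the shape is more complex than any degree-3 curve.
2. Symmetries: the y ↦ −y reflection is a symmetry, so y appears only in even powers.
3. From the visible intercepts: it crosses the x-axis at the gridline x = 0; it meets the y-axis at y = 0 (among the integer gridlines).
4. Putting this together gives p.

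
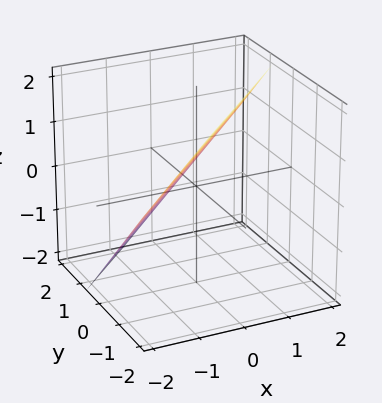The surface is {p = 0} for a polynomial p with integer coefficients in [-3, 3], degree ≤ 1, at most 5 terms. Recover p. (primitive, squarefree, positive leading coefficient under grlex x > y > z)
3*x - 3*y - 3*z + 2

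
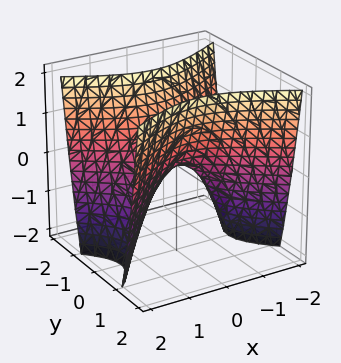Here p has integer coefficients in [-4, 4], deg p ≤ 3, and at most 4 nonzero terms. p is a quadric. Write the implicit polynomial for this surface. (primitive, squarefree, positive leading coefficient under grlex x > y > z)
1. The degree is 2 — a hyperbolic paraboloid; a quadric.
2. Symmetries: it's symmetric under x → −x, forcing even powers of x; the y ↦ −y reflection is a symmetry, so y appears only in even powers.
3. Reading off the gridlines: it crosses the y-axis at the gridline y = 0; it meets the z-axis at z = 0 (among the integer gridlines).
4. Matching integer coefficients to the picture gives p.

x^2 - 2*y^2 + z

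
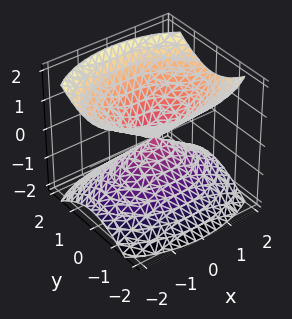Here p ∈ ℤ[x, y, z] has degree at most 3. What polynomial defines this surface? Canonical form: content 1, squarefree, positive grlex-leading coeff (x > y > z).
x^2 + 2*y^2 - 2*z^2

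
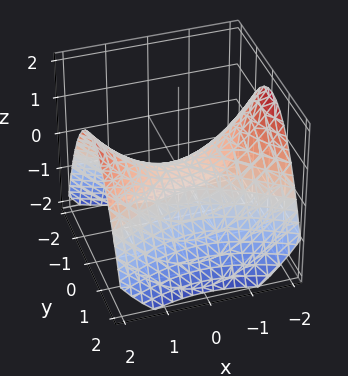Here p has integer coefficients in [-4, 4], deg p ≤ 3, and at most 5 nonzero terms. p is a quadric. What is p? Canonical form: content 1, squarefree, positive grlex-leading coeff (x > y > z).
1. The degree is 2 — a hyperbolic paraboloid; a quadric.
2. Symmetries: it's symmetric under y → −y, forcing even powers of y; it's symmetric under x → −x, forcing even powers of x.
3. Observable constraints: it crosses the y-axis at the gridline y = 0; it meets the z-axis at z = 0 (among the integer gridlines).
4. These observations pin down the coefficients.

x^2 - 2*y^2 - 3*z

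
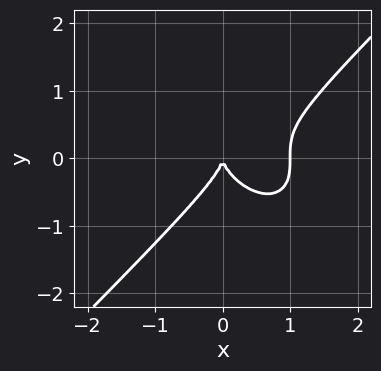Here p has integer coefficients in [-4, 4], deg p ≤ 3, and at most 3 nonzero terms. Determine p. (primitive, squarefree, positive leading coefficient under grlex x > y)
First, deg p = 3. A generic line meets the curve in up to 3 points.
Then, checking where it meets the axes: one y-axis crossing is at y = 0; the x-axis gridline crossings are at x ∈ {0, 1}.
Finally, assembling these constraints gives the stated polynomial.

x^3 - y^3 - x^2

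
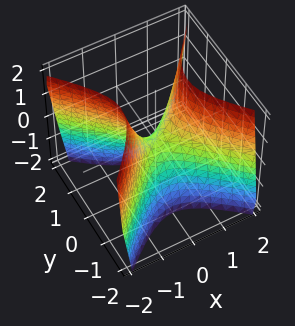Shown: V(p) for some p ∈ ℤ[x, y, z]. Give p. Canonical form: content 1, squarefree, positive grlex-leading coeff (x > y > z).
2*x^2 - 2*y^2 - z

1. The degree is 2 — a hyperbolic paraboloid; a quadric.
2. Symmetries: mirror symmetry y ↦ −y ⇒ only even powers of y; it's symmetric under x → −x, forcing even powers of x.
3. From the axis intercepts and sections: it crosses the z-axis at the gridline z = 0; it crosses the y-axis at the gridline y = 0; it crosses the x-axis at the gridline x = 0.
4. Matching integer coefficients to the picture gives p.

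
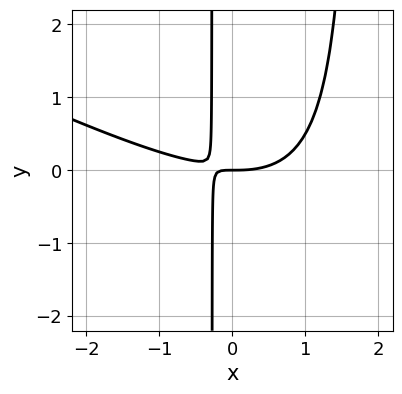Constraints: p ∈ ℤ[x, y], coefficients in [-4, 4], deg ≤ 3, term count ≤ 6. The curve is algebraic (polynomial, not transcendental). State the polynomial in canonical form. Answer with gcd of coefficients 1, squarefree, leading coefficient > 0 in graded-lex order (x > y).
x^3 + 2*x^2*y - 3*x*y - y

First, the degree is 3 — the shape is more complex than any degree-2 curve.
Then, from the axis intercepts and sections: it meets the x-axis at x = 0 (among the integer gridlines); it crosses the y-axis at the gridline y = 0.
Finally, putting this together gives p.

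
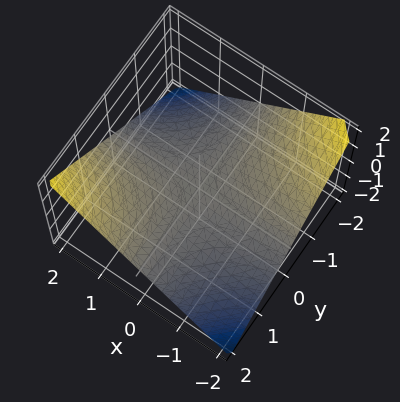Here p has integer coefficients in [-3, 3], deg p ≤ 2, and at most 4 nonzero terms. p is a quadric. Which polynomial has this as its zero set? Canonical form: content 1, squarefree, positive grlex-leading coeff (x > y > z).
x*y - 2*z

First, deg p = 2. A hyperbolic paraboloid; a quadric.
Next, observable constraints: the visible x-axis segment lies entirely on the surface; the visible y-axis segment lies entirely on the surface; it crosses the z-axis at the gridline z = 0.
Finally, the integer polynomial consistent with all of this is the stated p.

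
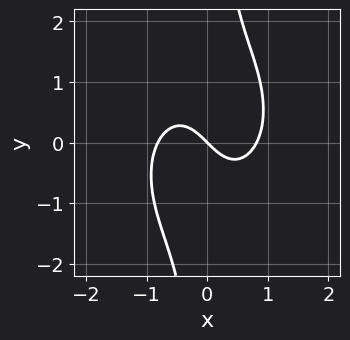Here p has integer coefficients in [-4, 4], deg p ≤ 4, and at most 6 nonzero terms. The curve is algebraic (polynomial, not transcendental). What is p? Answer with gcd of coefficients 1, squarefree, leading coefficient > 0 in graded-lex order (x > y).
1. Degree: no degree-2 curve has this shape, so deg p = 3.
2. Observable constraints: one x-axis crossing is at x = 0; one y-axis crossing is at y = 0.
3. Together with the visible shape, these determine p as stated.

3*x^3 + 2*x*y^2 - 2*x - 2*y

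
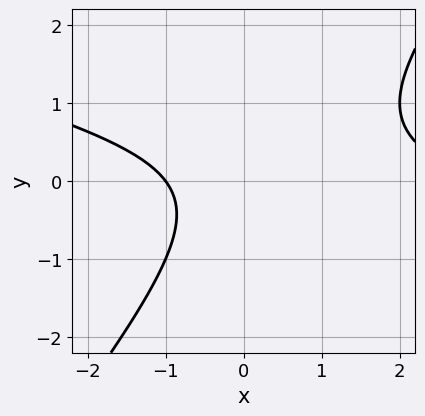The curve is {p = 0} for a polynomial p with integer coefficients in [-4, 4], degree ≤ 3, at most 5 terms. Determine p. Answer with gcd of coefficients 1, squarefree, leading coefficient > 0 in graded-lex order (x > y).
First, the degree is 2 — the shape is more complex than any degree-1 curve.
Then, observable constraints: the curve avoids every integer y-axis point in the box; it crosses the x-axis at the gridline x = -1.
Finally, solving for integer coefficients yields p as stated.

x^2 + 3*x*y - 3*y^2 - 2*x - 3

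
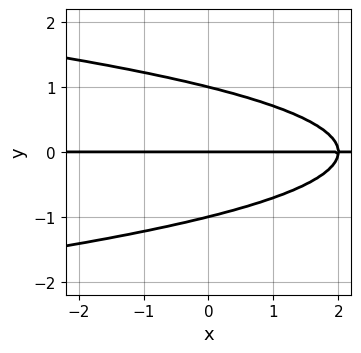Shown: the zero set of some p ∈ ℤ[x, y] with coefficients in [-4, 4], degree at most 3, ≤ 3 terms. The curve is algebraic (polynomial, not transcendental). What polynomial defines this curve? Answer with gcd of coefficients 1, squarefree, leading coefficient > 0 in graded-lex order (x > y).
2*y^3 + x*y - 2*y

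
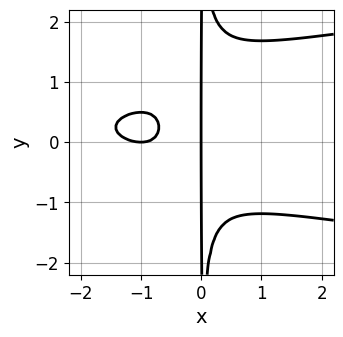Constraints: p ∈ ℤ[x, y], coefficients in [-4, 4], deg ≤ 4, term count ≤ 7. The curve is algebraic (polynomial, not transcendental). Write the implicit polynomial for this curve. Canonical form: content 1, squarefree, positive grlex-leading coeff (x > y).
1. The degree is 4 — the shape is more complex than any degree-3 curve.
2. Against the integer gridlines: among the integer gridlines, it crosses the x-axis at x ∈ {-1, 0}; every point of the y-axis in the box is on the curve.
3. Fitting integer coefficients to these (and the overall shape) gives p.

2*x^2*y^2 - x^3 - x^2*y - 2*x^2 - x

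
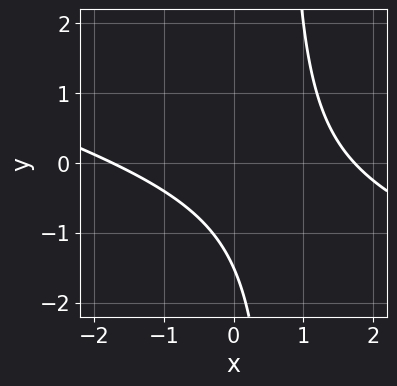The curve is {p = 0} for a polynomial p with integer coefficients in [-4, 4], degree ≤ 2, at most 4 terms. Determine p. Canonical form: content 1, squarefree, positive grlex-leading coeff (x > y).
(a) deg p = 2.
(b) Matching integer coefficients to the picture gives p.

x^2 + 3*x*y - 2*y - 3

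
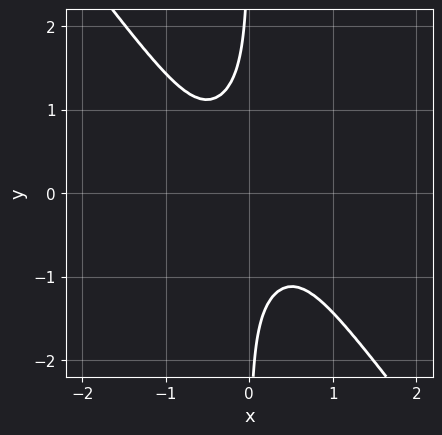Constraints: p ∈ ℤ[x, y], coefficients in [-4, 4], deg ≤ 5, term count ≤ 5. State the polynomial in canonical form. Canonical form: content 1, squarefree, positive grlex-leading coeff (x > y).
(a) Degree: the shape is more complex than any degree-3 curve, so deg p = 4.
(b) From the visible intercepts: it misses every integer gridline on the y-axis; the curve avoids every integer x-axis point in the box.
(c) Fitting integer coefficients to these (and the overall shape) gives p.

2*x^4 - 2*x^3*y + 2*x*y^3 + 1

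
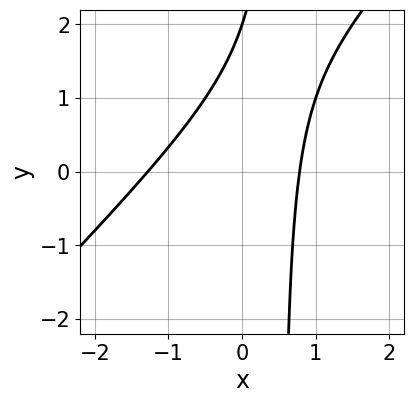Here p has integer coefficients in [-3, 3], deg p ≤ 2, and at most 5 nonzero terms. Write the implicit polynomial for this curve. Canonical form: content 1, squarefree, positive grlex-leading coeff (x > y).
First, the degree is 2 — a generic line meets the curve in up to 2 points.
Then, reading off the gridlines: it meets the y-axis at y = 2 (among the integer gridlines).
Finally, solving for integer coefficients yields p as stated.

2*x^2 - 2*x*y + x + y - 2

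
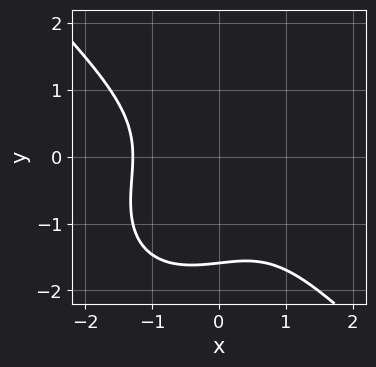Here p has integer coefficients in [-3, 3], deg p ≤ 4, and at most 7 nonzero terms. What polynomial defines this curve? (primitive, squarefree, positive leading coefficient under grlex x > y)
2*x^3 + 2*y^3 + 2*y^2 - x + 3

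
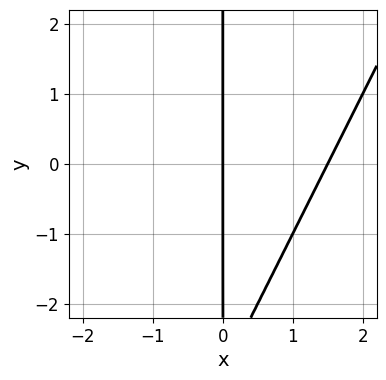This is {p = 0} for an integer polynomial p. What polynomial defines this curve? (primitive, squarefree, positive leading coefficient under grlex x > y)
2*x^2 - x*y - 3*x

The degree is 2 — no degree-1 curve has this shape.
From the visible intercepts: it meets the x-axis at x = 0 (among the integer gridlines); every point of the y-axis in the box is on the curve.
These observations pin down the coefficients.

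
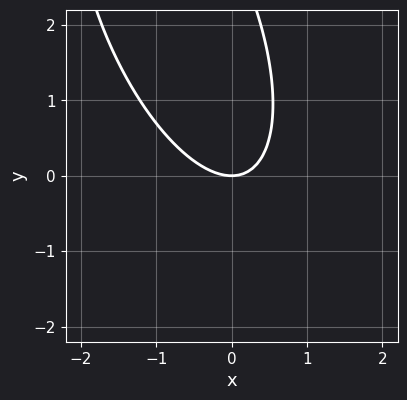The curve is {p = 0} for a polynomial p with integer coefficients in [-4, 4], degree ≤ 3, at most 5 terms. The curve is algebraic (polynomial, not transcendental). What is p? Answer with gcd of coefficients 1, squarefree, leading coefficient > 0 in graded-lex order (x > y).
3*x^2 + 2*x*y + y^2 - 3*y

deg p = 2. No degree-1 curve has this shape.
Observable constraints: it crosses the x-axis at the gridline x = 0; one y-axis crossing is at y = 0.
Fitting integer coefficients to these (and the overall shape) gives p.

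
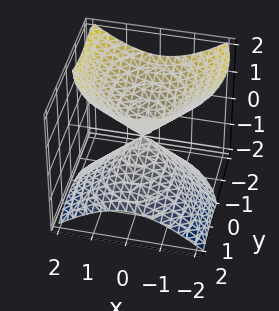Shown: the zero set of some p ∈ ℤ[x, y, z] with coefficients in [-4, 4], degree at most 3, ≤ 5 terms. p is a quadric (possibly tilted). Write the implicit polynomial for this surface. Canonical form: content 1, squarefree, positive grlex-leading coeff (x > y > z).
3*x^2 + 2*y^2 + 2*y*z - 3*z^2

First, there are 2 components.
Next, degree: the shape is more complex than any degree-1 surface, so deg p = 2.
Then, checking where it meets the axes: one x-axis crossing is at x = 0; it meets the z-axis at z = 0 (among the integer gridlines); it meets the y-axis at y = 0 (among the integer gridlines).
Finally, the integer polynomial consistent with all of this is the stated p.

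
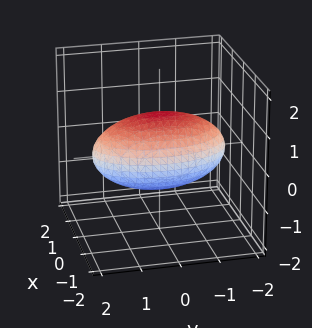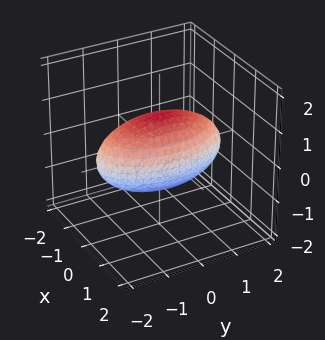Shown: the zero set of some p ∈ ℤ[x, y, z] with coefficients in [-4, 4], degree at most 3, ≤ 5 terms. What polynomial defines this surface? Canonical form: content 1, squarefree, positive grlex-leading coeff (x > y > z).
(a) Degree: a closed, bounded, convex surface; a quadric, so deg p = 2.
(b) Symmetries: mirror symmetry x ↦ −x ⇒ only even powers of x; it's symmetric under y → −y, forcing even powers of y; the z ↦ −z reflection is a symmetry, so z appears only in even powers.
(c) Reading off the gridlines: among the integer gridlines, it crosses the z-axis at z ∈ {-1, 1}; among the integer gridlines, it crosses the x-axis at x ∈ {-1, 1}.
(d) The integer polynomial consistent with all of this is the stated p.

3*x^2 + y^2 + 3*z^2 - 3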